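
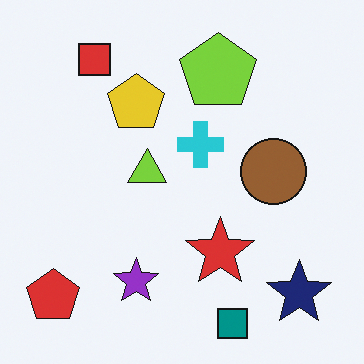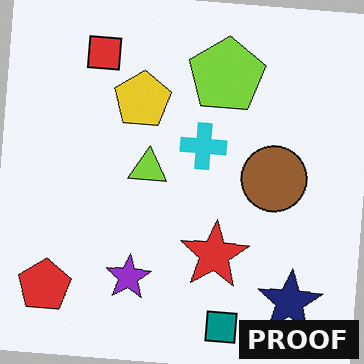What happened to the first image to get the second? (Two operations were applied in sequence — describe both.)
Rotated clockwise by a small amount, then watermarked with the text "PROOF" in the lower-right corner.

Every shape is tilted by the same angle and the image corners show triangular fill wedges — a whole-image rotation by a non-right angle. A dark label reading "PROOF" appears in the lower-right corner.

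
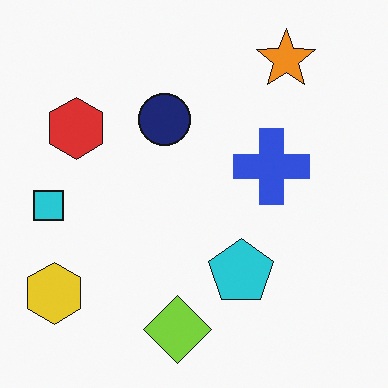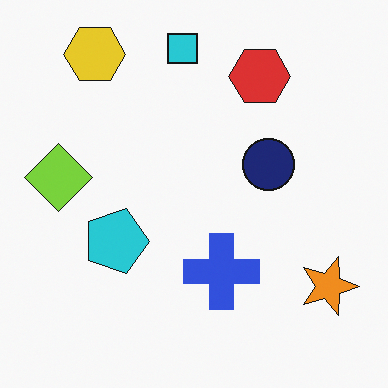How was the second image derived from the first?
The transformation is: rotated 90° clockwise.

The yellow hexagon sits in the bottom-left of the first image and the top-left of the second — consistent with a whole-image 90° clockwise rotation.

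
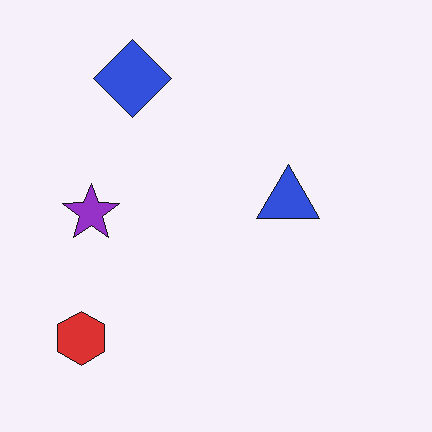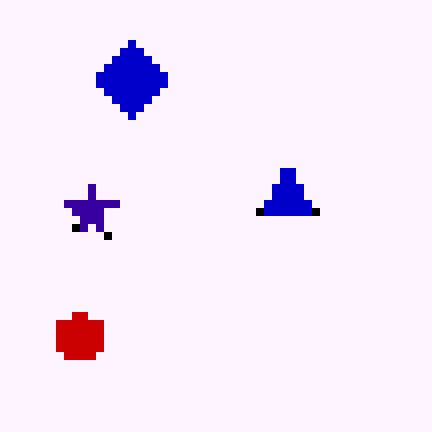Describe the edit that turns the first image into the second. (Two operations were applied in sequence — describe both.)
The image was given much higher contrast, then moderately pixelated.

Tones are pushed away from mid-grey across the whole image — a global contrast change. Shapes are reduced to large square blocks; fine edges and outlines are lost — a downscale-then-upscale (mosaic) effect.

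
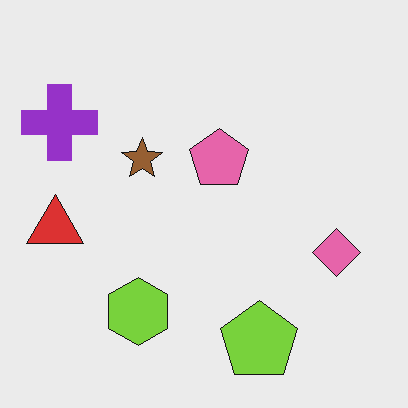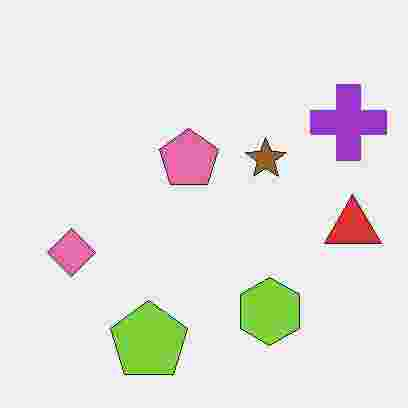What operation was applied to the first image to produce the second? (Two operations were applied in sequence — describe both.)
The transformation is: flipped horizontally (left ↔ right), then heavily JPEG-compressed with obvious blocking artifacts.

The red triangle is in the left of the first image and the right of the second — shapes on opposite sides of the vertical midline have swapped in a mirror flip. Blocky 8×8 compression artifacts appear around shape edges and the flat background shows ringing — characteristic JPEG degradation.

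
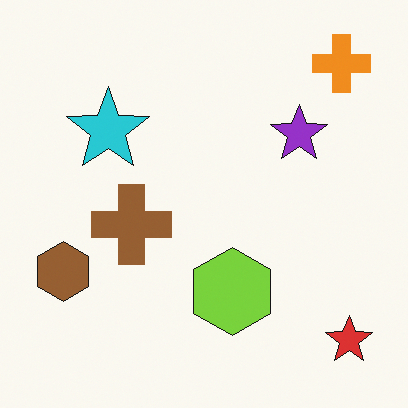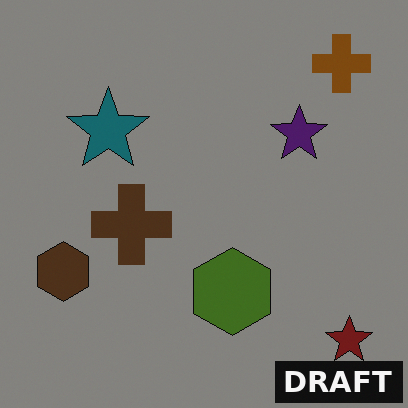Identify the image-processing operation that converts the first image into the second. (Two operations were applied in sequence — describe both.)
The image was darkened a lot, then watermarked with the text "DRAFT" in the lower-right corner.

Every pixel — background and shapes alike — is uniformly darkened. A dark label reading "DRAFT" appears in the lower-right corner.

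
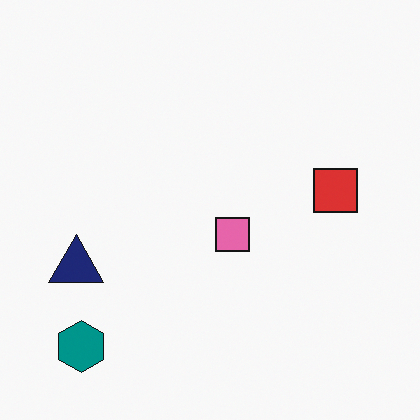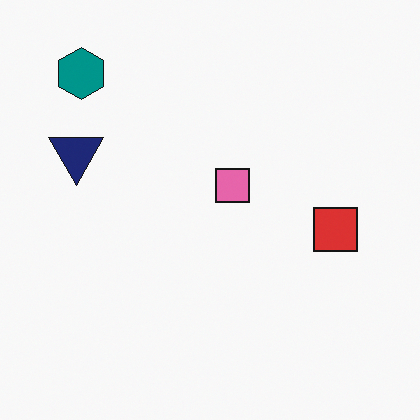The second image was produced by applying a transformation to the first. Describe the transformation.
The second image is the first flipped vertically (top ↔ bottom).

The teal hexagon is in the bottom-left of the first image and the top-left of the second — shapes on opposite sides of the horizontal midline have swapped in a mirror flip.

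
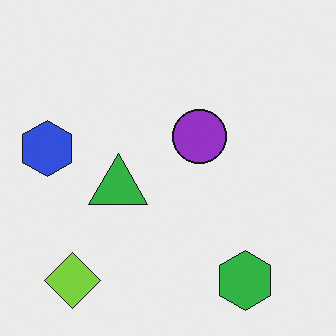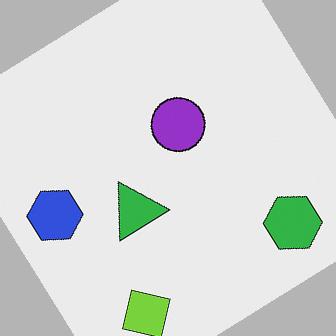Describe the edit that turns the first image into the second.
This is the original image rotated counter-clockwise by a large amount — several tens of degrees.

Every shape is tilted by the same angle and the image corners show triangular fill wedges — a whole-image rotation by a non-right angle.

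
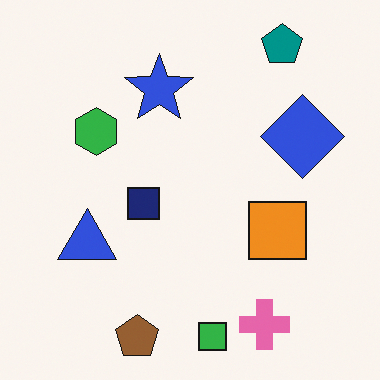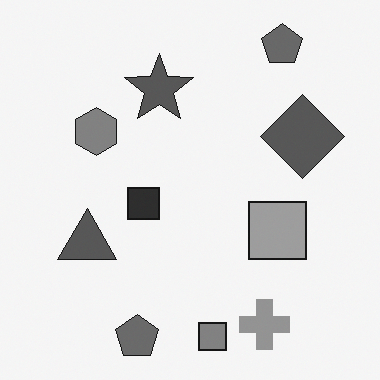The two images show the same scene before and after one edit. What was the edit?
The image was converted to grayscale.

All color is removed — every shape is now a shade of grey.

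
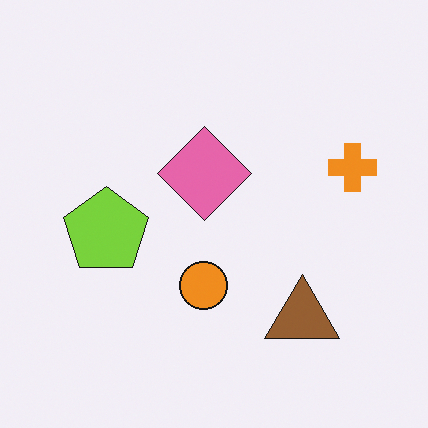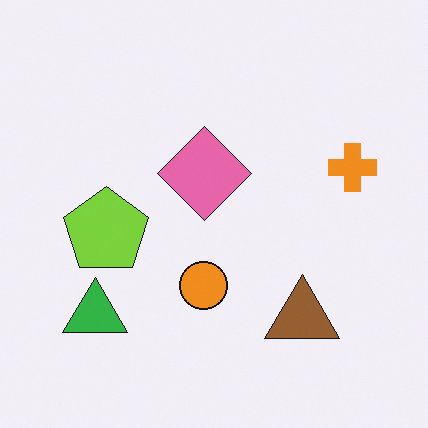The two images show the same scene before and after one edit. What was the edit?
This is the original image overlaid with an additional green triangle.

A green triangle appears in the second image that is absent from the first.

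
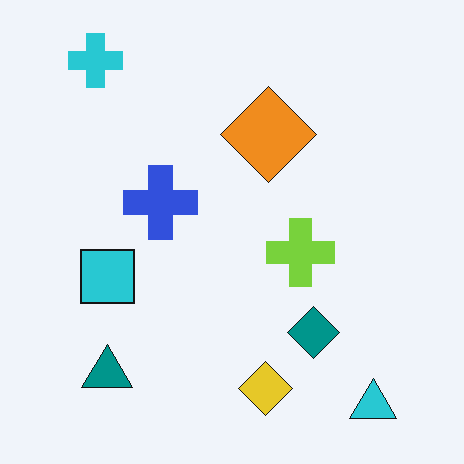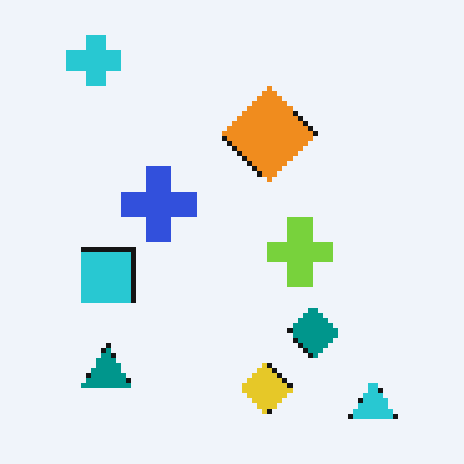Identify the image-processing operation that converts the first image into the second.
The second image is the first lightly pixelated (a mild mosaic effect).

Shapes are reduced to large square blocks; fine edges and outlines are lost — a downscale-then-upscale (mosaic) effect.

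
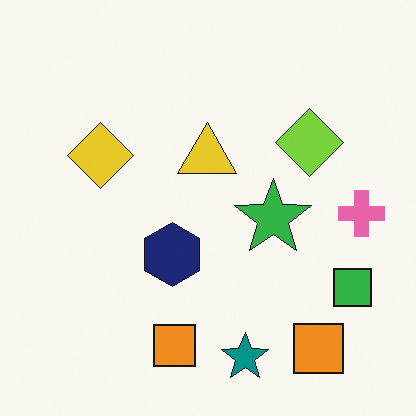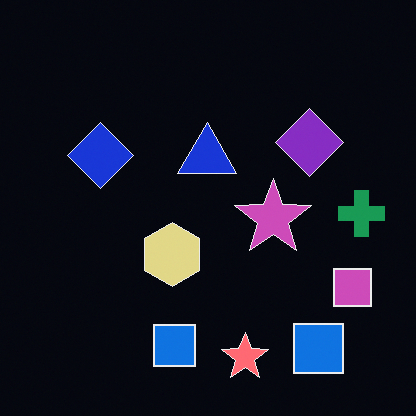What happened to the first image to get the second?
The transformation is: color-inverted (negative).

The light background has become dark and every shape's color is its complement — a photographic negative.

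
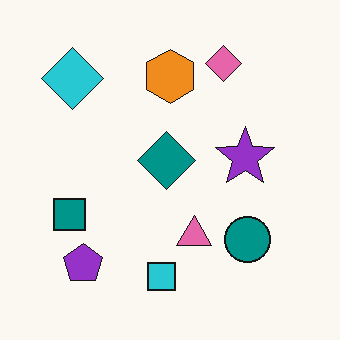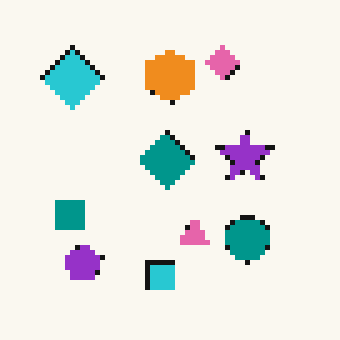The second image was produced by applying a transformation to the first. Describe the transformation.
The image was lightly pixelated (a mild mosaic effect).

Shapes are reduced to large square blocks; fine edges and outlines are lost — a downscale-then-upscale (mosaic) effect.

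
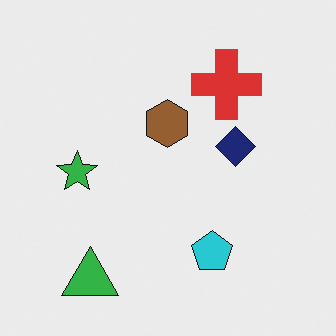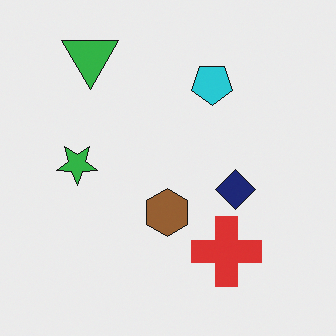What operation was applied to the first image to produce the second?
It was flipped vertically (top ↔ bottom).

The green triangle is in the bottom-left of the first image and the top-left of the second — shapes on opposite sides of the horizontal midline have swapped in a mirror flip.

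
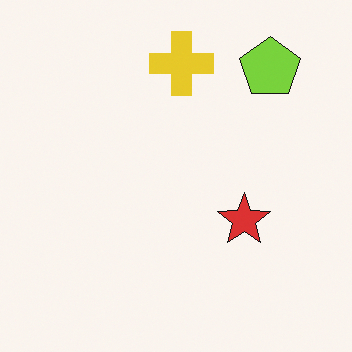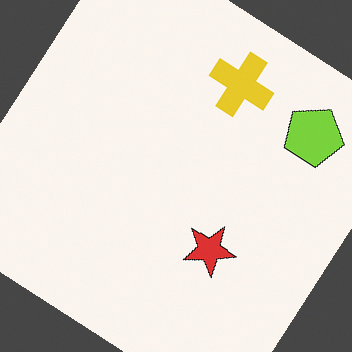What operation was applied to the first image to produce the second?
The image was rotated clockwise by a large amount — several tens of degrees.

Every shape is tilted by the same angle and the image corners show triangular fill wedges — a whole-image rotation by a non-right angle.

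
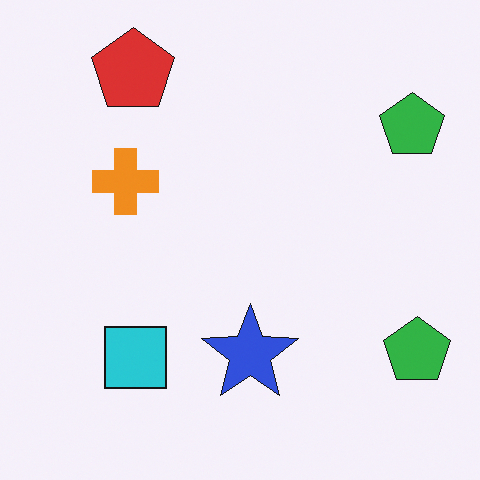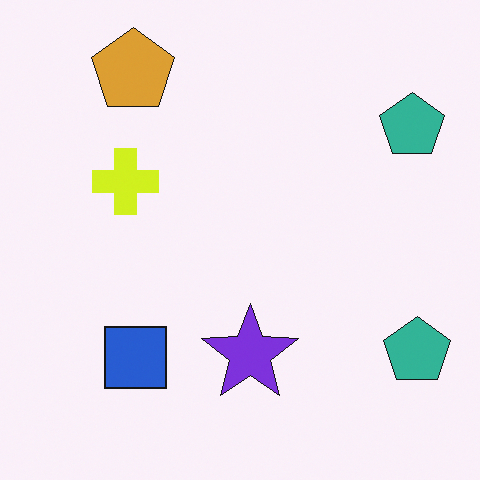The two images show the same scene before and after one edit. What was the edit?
Hue-shifted by a small amount.

Every shape's color has rotated by the same amount around the hue wheel — a uniform hue shift.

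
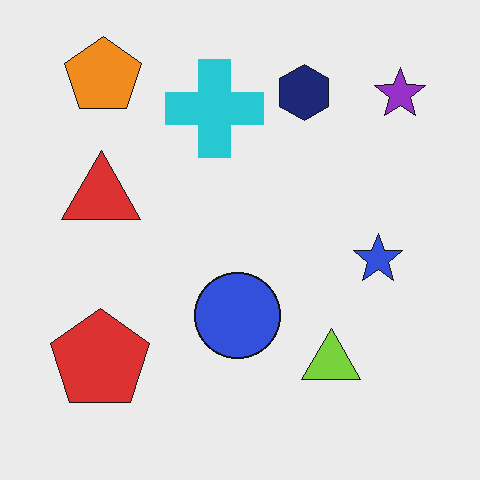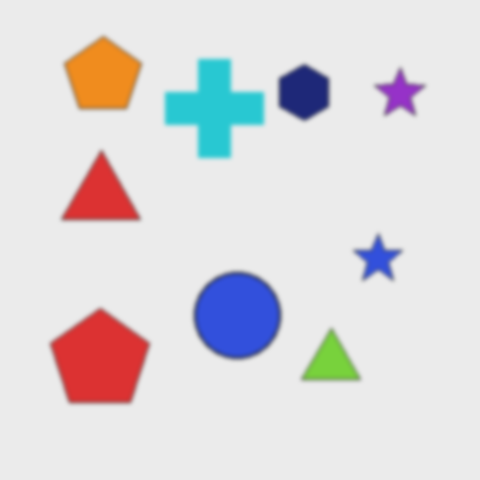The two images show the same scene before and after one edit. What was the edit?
The image was slightly softened.

Shape edges and outlines are uniformly softened across the whole image.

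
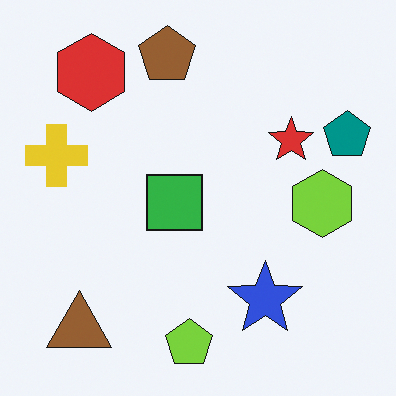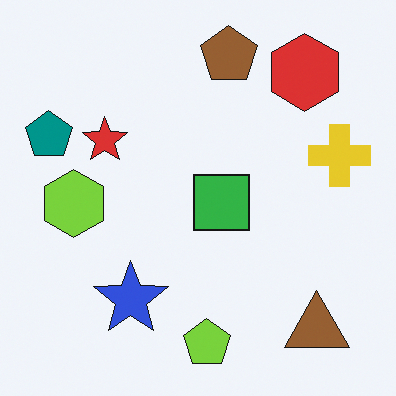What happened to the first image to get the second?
It was flipped horizontally (left ↔ right).

The teal pentagon is in the right of the first image and the left of the second — shapes on opposite sides of the vertical midline have swapped in a mirror flip.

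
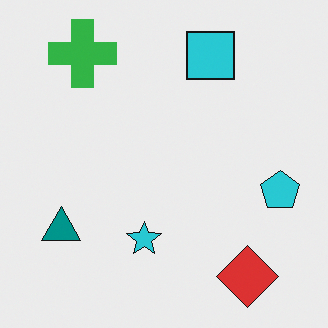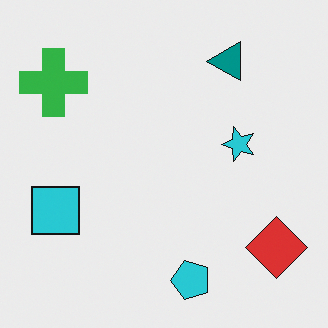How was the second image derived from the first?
The image was transposed (reflected across the top-left ↔ bottom-right diagonal).

Shapes have swapped their row and column positions — what was in the top-right is now in the bottom-left — a diagonal reflection.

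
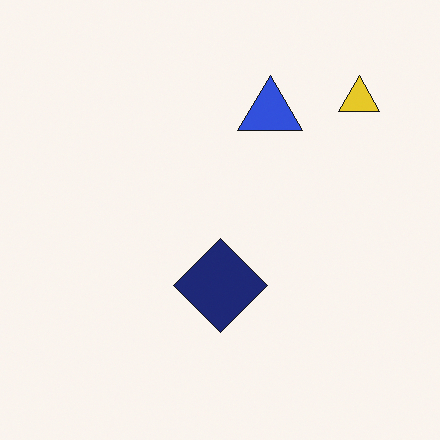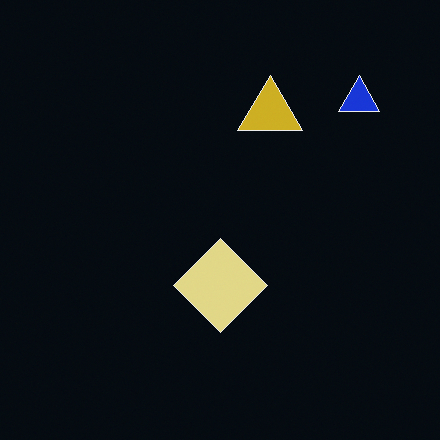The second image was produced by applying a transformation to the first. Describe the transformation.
The transformation is: color-inverted (negative).

The light background has become dark and every shape's color is its complement — a photographic negative.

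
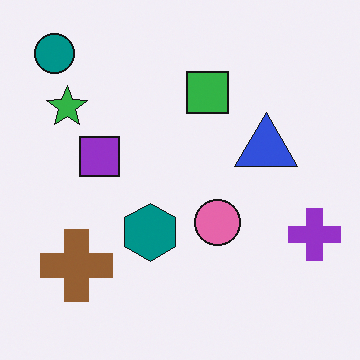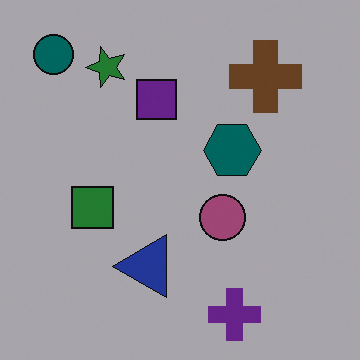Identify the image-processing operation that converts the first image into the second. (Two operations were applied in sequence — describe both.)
It was transposed (reflected across the top-left ↔ bottom-right diagonal), then noticeably darkened.

Shapes have swapped their row and column positions — what was in the top-right is now in the bottom-left — a diagonal reflection. Every pixel — background and shapes alike — is uniformly darkened.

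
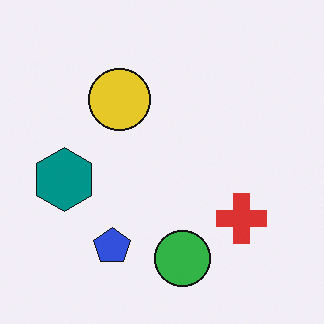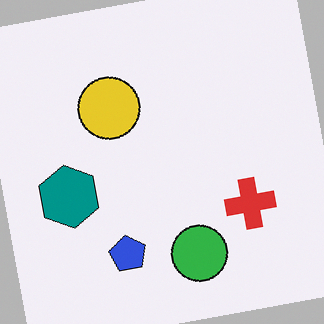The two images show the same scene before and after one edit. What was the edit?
The second image is the first rotated counter-clockwise by a few degrees.

Every shape is tilted by the same angle and the image corners show triangular fill wedges — a whole-image rotation by a non-right angle.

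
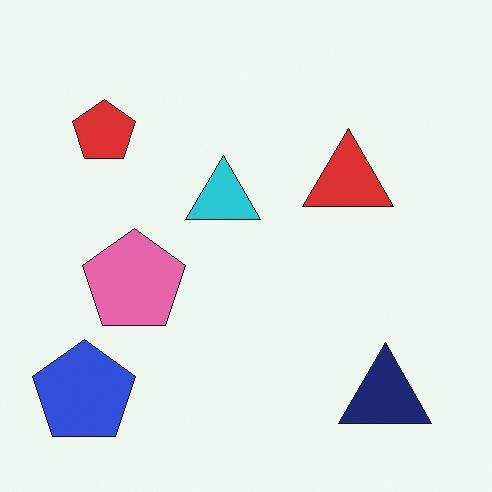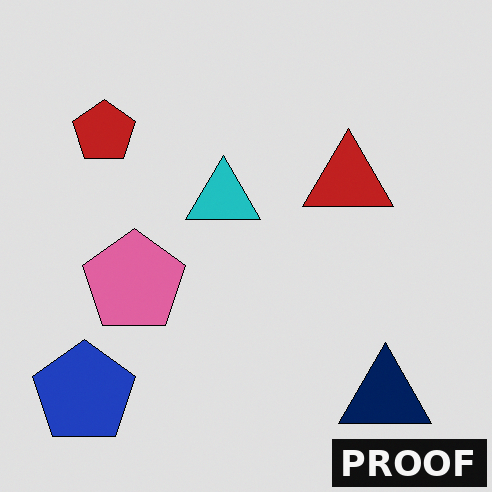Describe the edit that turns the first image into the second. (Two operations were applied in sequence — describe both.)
It was moderately posterized, then watermarked with the text "PROOF" in the lower-right corner.

Each flat color has snapped to a coarser quantized level — most visibly, the near-white background has dropped to a flat grey. A dark label reading "PROOF" appears in the lower-right corner.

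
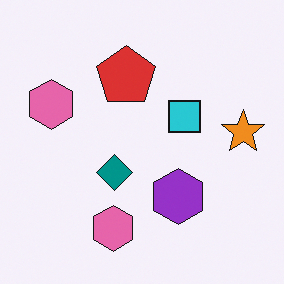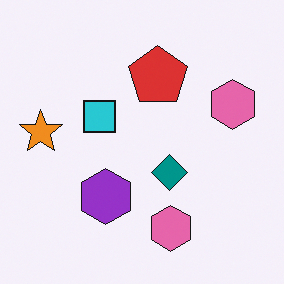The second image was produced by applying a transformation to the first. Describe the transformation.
It was flipped horizontally (left ↔ right).

The orange star is in the right of the first image and the left of the second — shapes on opposite sides of the vertical midline have swapped in a mirror flip.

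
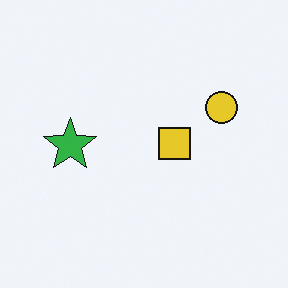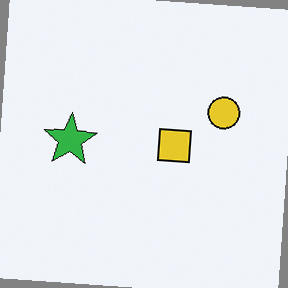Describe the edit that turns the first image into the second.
The second image is the first rotated clockwise by a small amount.

Every shape is tilted by the same angle and the image corners show triangular fill wedges — a whole-image rotation by a non-right angle.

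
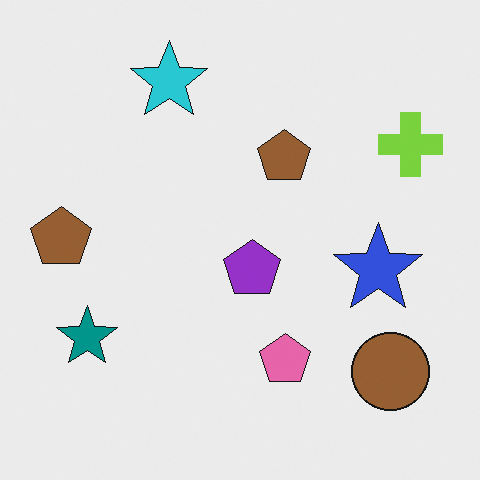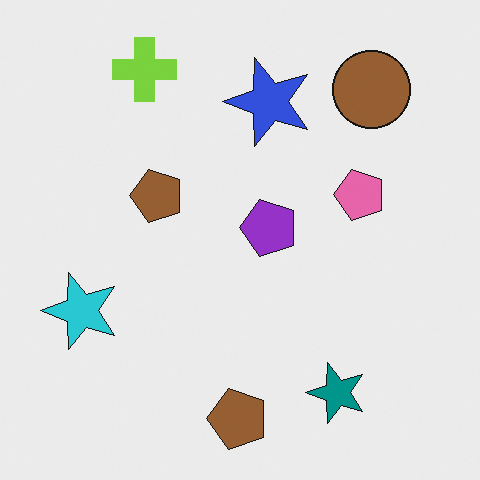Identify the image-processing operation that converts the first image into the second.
This is the original image rotated 90° counter-clockwise.

The brown circle sits in the bottom-right of the first image and the top-right of the second — consistent with a whole-image 90° counter-clockwise rotation.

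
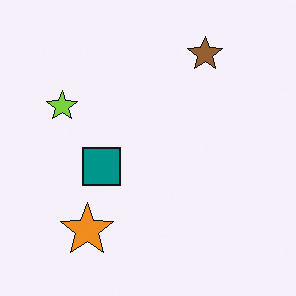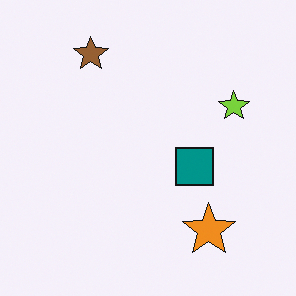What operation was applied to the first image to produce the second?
The transformation is: flipped horizontally (left ↔ right).

The lime star is in the left of the first image and the right of the second — shapes on opposite sides of the vertical midline have swapped in a mirror flip.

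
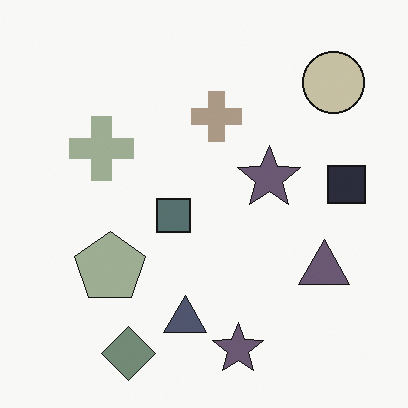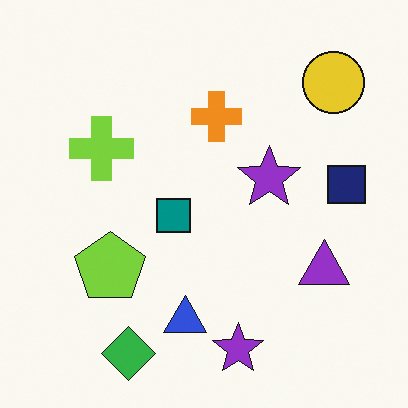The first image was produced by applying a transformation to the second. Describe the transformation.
Made much more muted (saturation change).

All colors are more muted and greyish — a global saturation change.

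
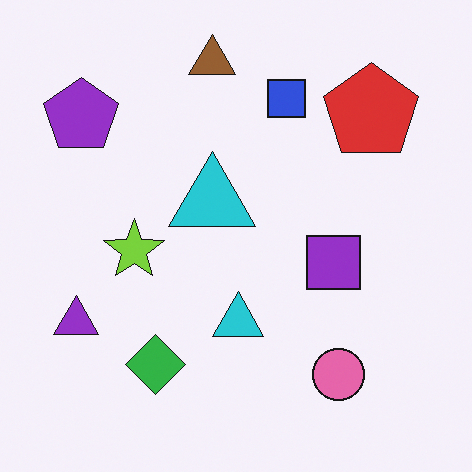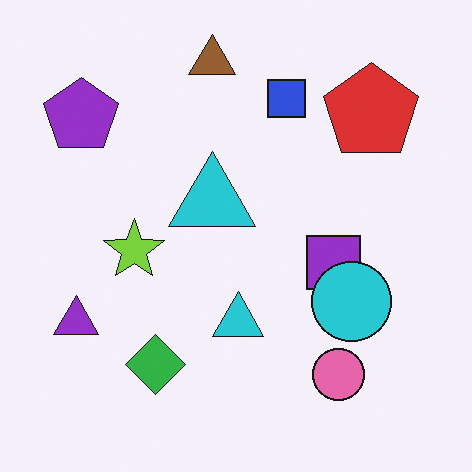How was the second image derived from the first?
The image was overlaid with an additional cyan circle.

A cyan circle appears in the second image that is absent from the first.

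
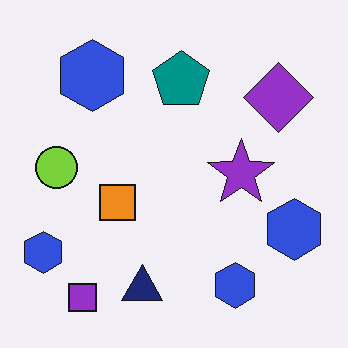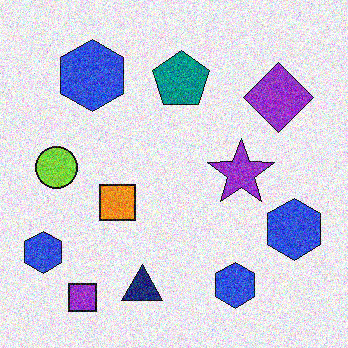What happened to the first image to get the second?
It was degraded with strong gaussian noise.

Random speckle covers the whole image, including the flat background.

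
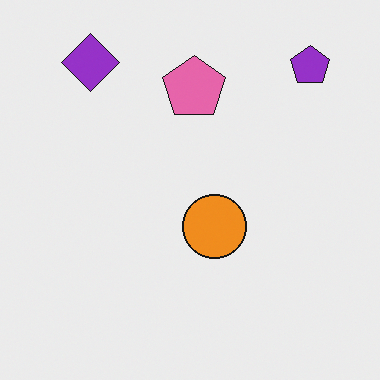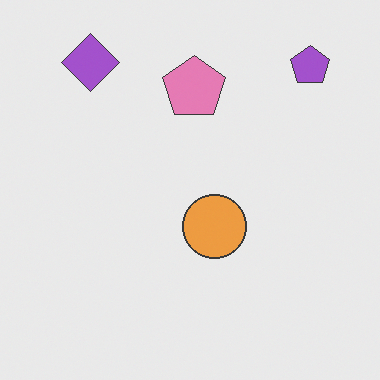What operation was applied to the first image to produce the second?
It was given slightly reduced contrast.

Tones are pushed toward mid-grey across the whole image — a global contrast change.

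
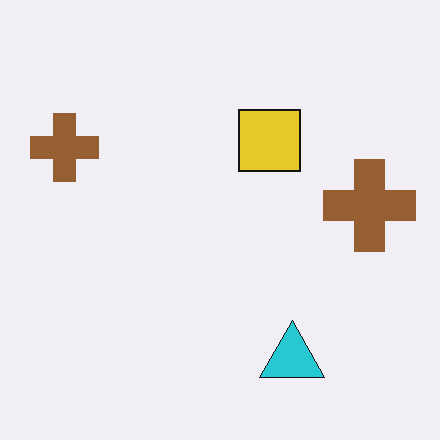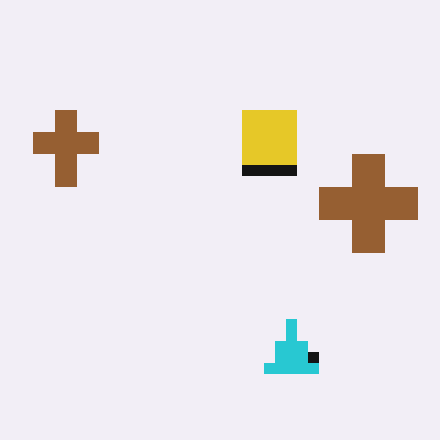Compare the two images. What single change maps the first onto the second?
The second image is the first heavily pixelated into large blocks.

Shapes are reduced to large square blocks; fine edges and outlines are lost — a downscale-then-upscale (mosaic) effect.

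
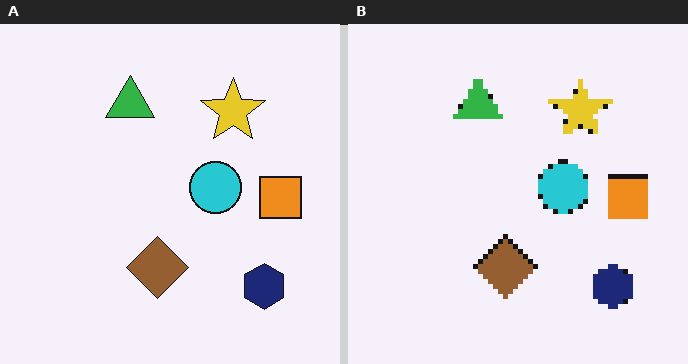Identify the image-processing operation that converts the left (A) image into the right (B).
The right (B) image is the left (A) lightly pixelated (a mild mosaic effect).

Shapes are reduced to large square blocks; fine edges and outlines are lost — a downscale-then-upscale (mosaic) effect.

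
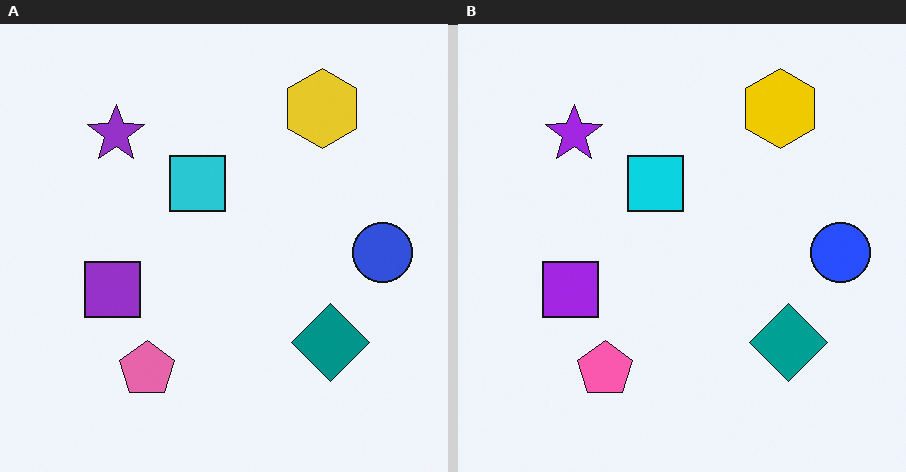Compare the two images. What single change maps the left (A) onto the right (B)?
This is the original image slightly oversaturated.

All colors are more vivid — a global saturation change.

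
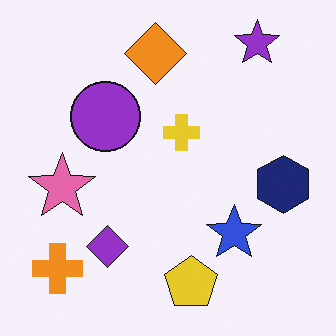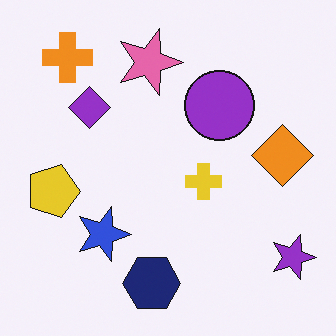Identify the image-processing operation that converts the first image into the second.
The second image is the first rotated 90° clockwise.

The purple star sits in the top-right of the first image and the bottom-right of the second — consistent with a whole-image 90° clockwise rotation.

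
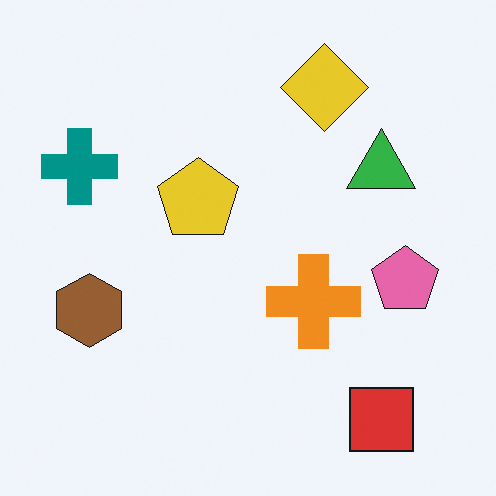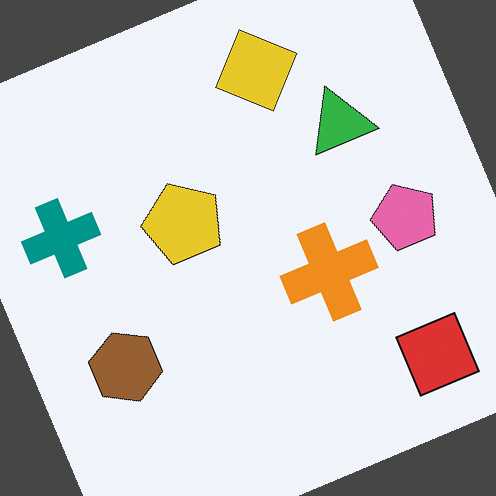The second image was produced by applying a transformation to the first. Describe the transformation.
This is the original image rotated counter-clockwise by a moderate amount.

Every shape is tilted by the same angle and the image corners show triangular fill wedges — a whole-image rotation by a non-right angle.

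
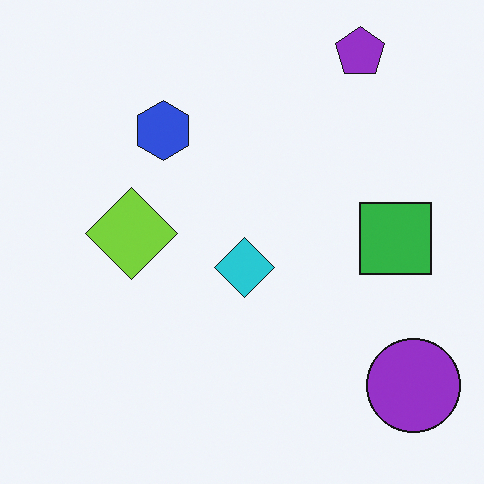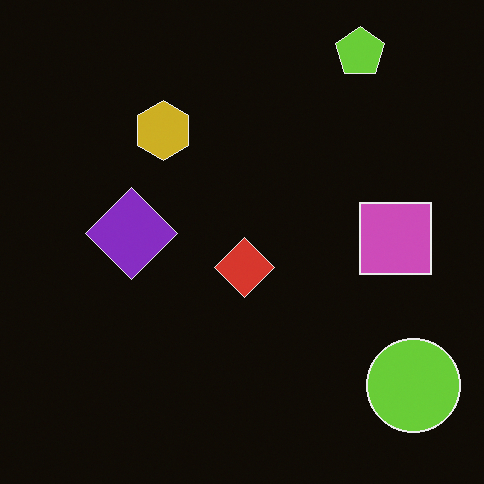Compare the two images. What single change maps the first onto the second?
The second image is the first color-inverted (negative).

The light background has become dark and every shape's color is its complement — a photographic negative.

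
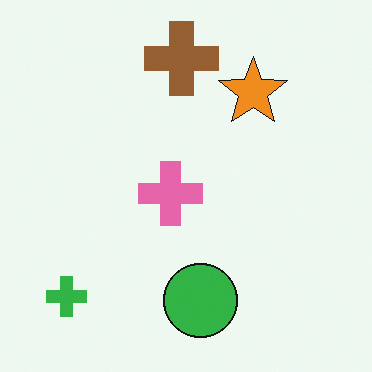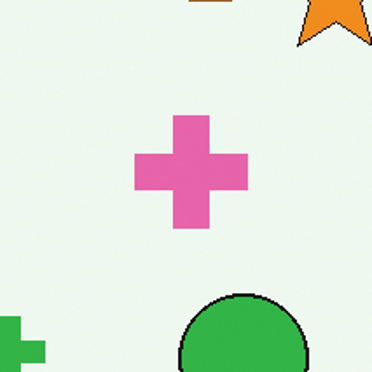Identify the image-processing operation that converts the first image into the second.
It was cropped tightly and scaled back up.

The visible shapes are larger and the field of view is narrower; shapes near the original edges may be partly or wholly outside the frame — a crop-and-rescale.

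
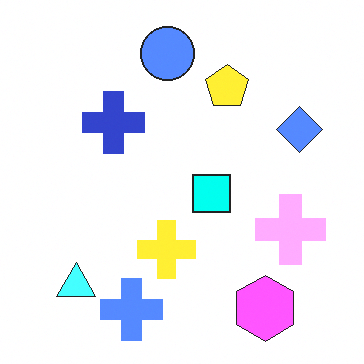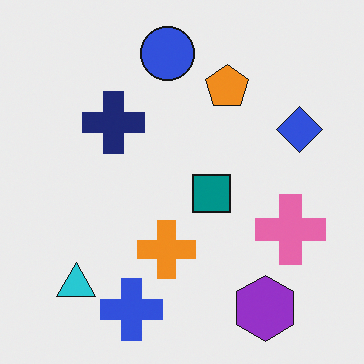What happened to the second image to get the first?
Brightened a lot.

Every pixel — background and shapes alike — is uniformly brightened.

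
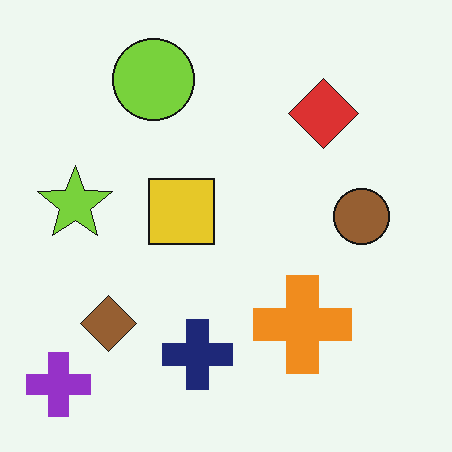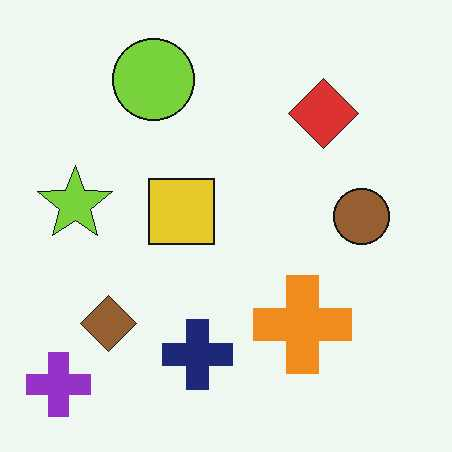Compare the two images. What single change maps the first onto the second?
The transformation is: JPEG-compressed with visible artifacts.

Blocky 8×8 compression artifacts appear around shape edges and the flat background shows ringing — characteristic JPEG degradation.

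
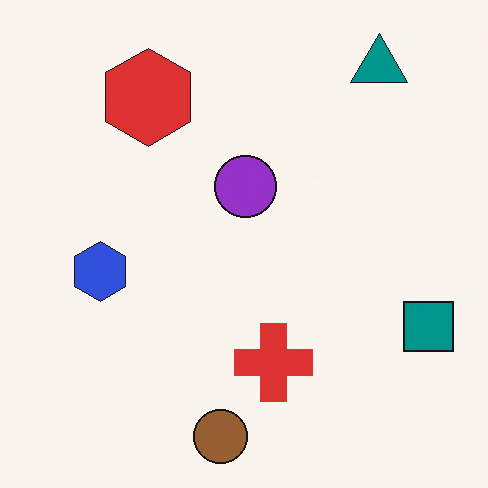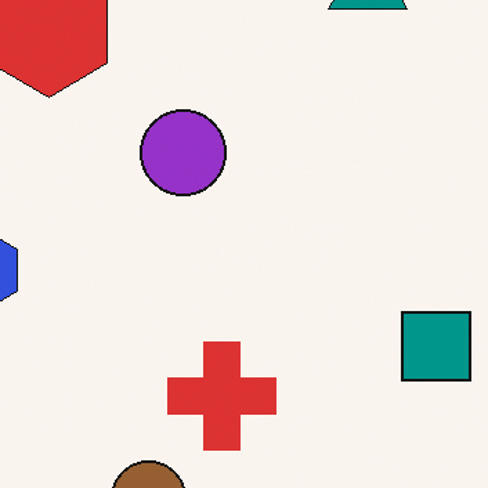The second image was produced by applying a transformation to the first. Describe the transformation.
Cropped slightly and scaled back up.

The visible shapes are larger and the field of view is narrower; shapes near the original edges may be partly or wholly outside the frame — a crop-and-rescale.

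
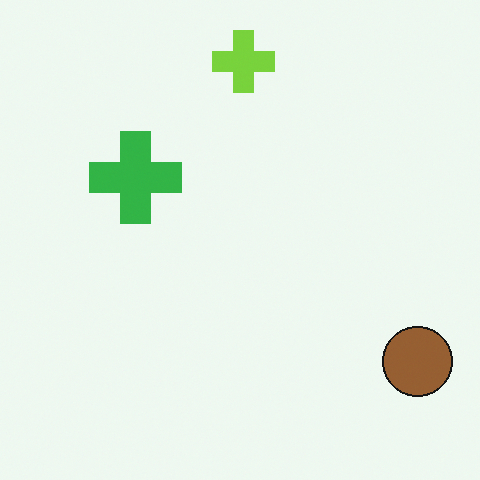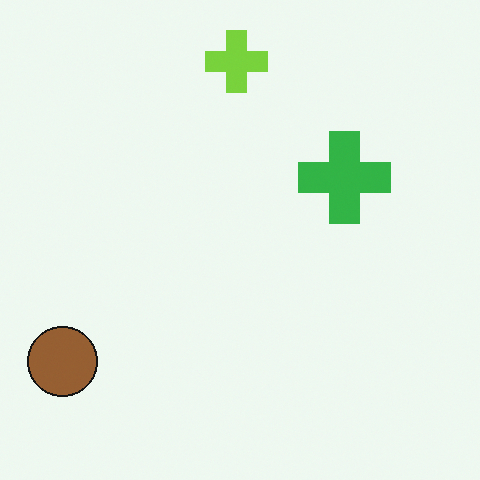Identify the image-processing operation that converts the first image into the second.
Flipped horizontally (left ↔ right).

The brown circle is in the bottom-right of the first image and the bottom-left of the second — shapes on opposite sides of the vertical midline have swapped in a mirror flip.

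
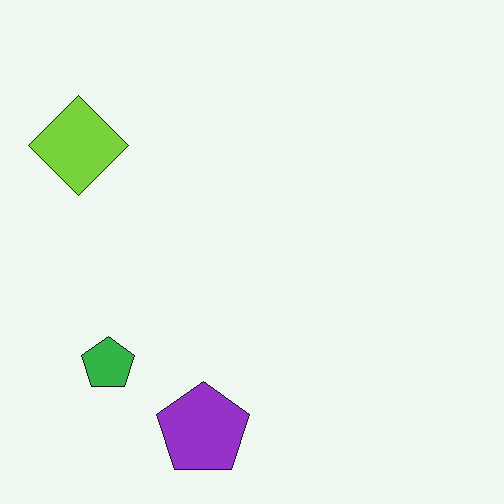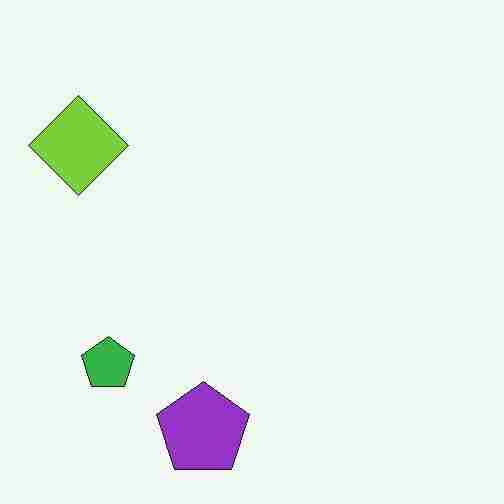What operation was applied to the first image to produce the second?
This is the original image degraded with heavy JPEG compression.

Blocky 8×8 compression artifacts appear around shape edges and the flat background shows ringing — characteristic JPEG degradation.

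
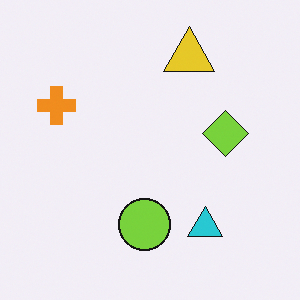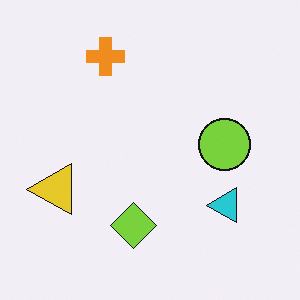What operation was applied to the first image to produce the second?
Transposed (reflected across the top-left ↔ bottom-right diagonal).

Shapes have swapped their row and column positions — what was in the top-right is now in the bottom-left — a diagonal reflection.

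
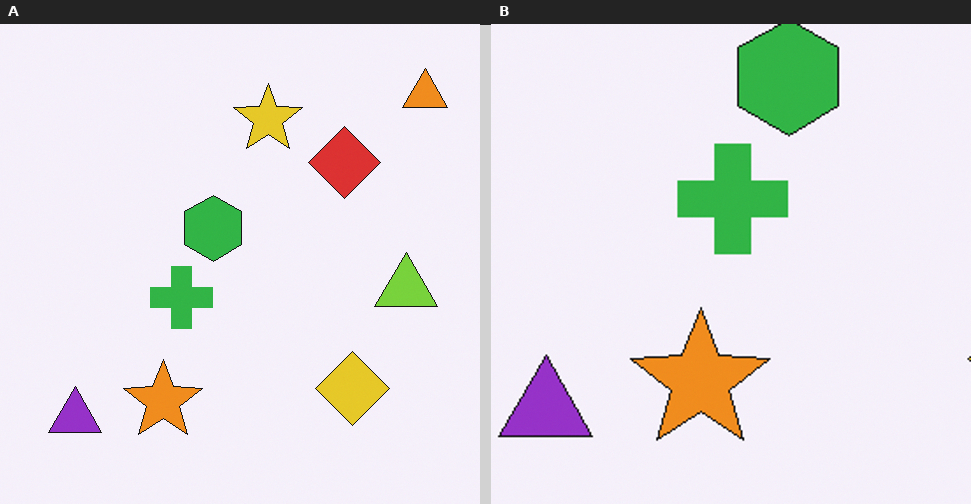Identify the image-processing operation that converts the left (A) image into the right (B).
This is the original image cropped tightly and scaled back up.

The visible shapes are larger and the field of view is narrower; shapes near the original edges may be partly or wholly outside the frame — a crop-and-rescale.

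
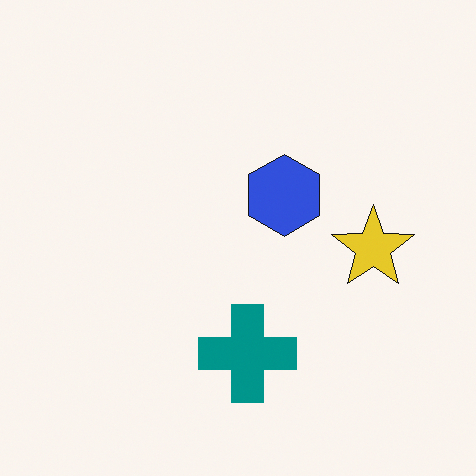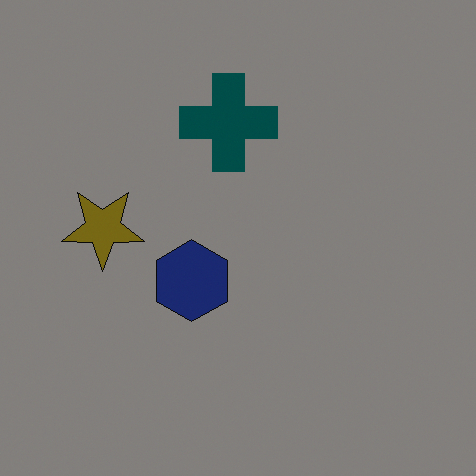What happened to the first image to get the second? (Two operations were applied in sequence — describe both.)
This is the original image rotated 180°, then darkened a lot.

The yellow star sits in the right of the first image and the left of the second — consistent with a whole-image 180° rotation. Every pixel — background and shapes alike — is uniformly darkened.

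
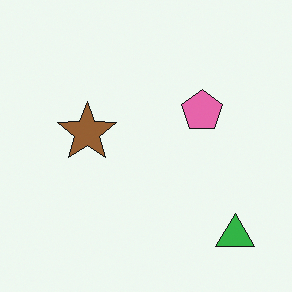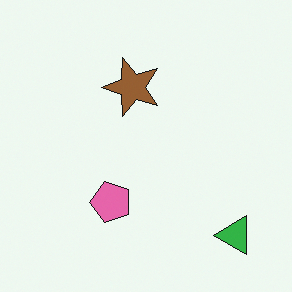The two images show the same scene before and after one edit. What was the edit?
This is the original image transposed (reflected across the top-left ↔ bottom-right diagonal).

Shapes have swapped their row and column positions — what was in the top-right is now in the bottom-left — a diagonal reflection.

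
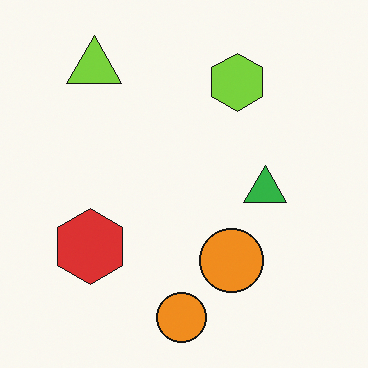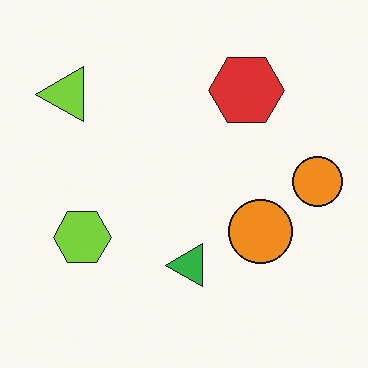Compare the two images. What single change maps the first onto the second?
It was transposed (reflected across the top-left ↔ bottom-right diagonal).

Shapes have swapped their row and column positions — what was in the top-right is now in the bottom-left — a diagonal reflection.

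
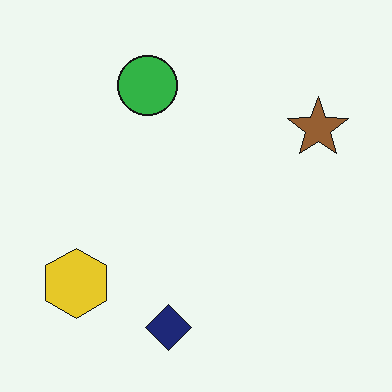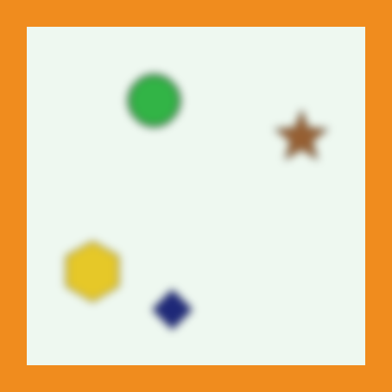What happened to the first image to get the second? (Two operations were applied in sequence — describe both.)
Strongly gaussian-blurred, then framed with a orange border.

Shape edges and outlines are uniformly softened across the whole image. A solid orange frame runs around the edge of the second image, with the content slightly shrunk inside it.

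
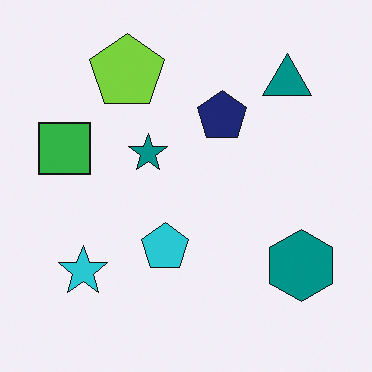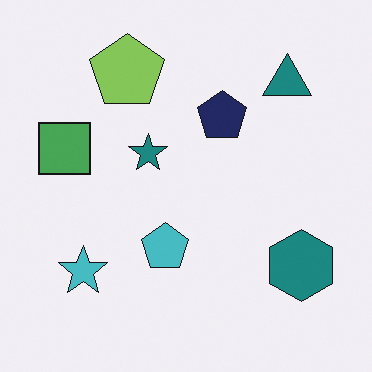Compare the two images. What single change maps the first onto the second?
The transformation is: slightly desaturated.

All colors are more muted and greyish — a global saturation change.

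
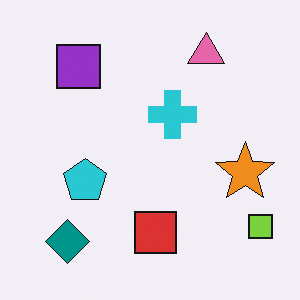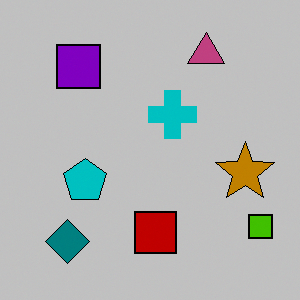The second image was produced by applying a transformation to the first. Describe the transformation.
It was aggressively posterized.

Each flat color has snapped to a coarser quantized level — most visibly, the near-white background has dropped to a flat grey.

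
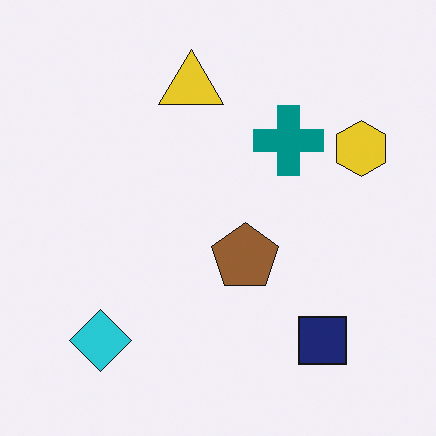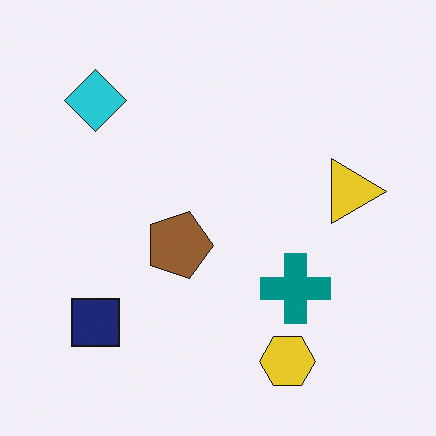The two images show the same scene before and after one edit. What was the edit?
The transformation is: rotated 90° clockwise.

The cyan diamond sits in the bottom-left of the first image and the top-left of the second — consistent with a whole-image 90° clockwise rotation.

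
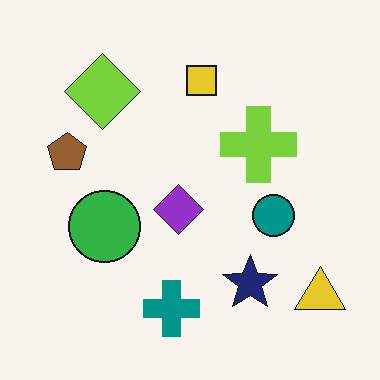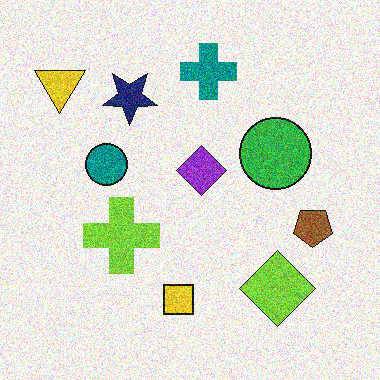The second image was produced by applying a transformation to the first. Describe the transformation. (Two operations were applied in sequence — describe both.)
The transformation is: rotated 180°, then degraded with a thick layer of grain.

The yellow triangle sits in the bottom-right of the first image and the top-left of the second — consistent with a whole-image 180° rotation. Random speckle covers the whole image, including the flat background.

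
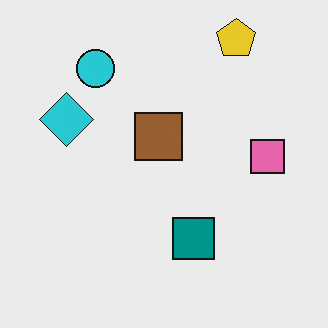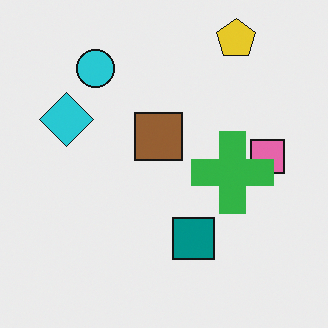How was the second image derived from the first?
It was overlaid with an additional green cross.

A green cross appears in the second image that is absent from the first.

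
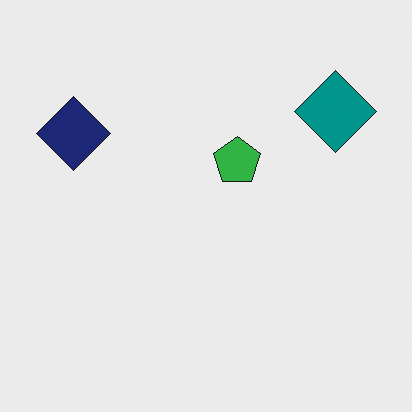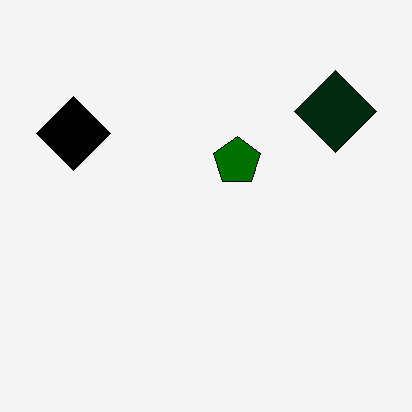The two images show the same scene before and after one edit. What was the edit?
The second image is the first boosted in contrast.

Tones are pushed away from mid-grey across the whole image — a global contrast change.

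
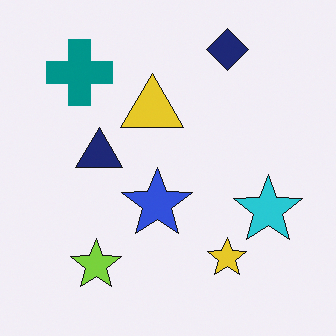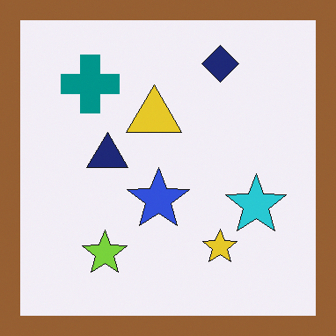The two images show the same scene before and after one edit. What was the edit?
Framed with a brown border.

A solid brown frame runs around the edge of the second image, with the content slightly shrunk inside it.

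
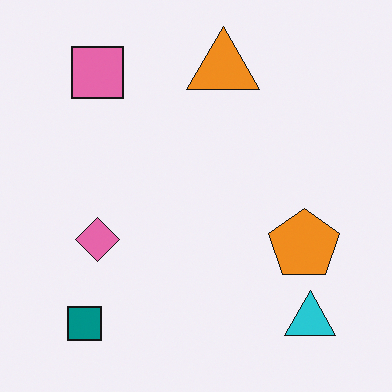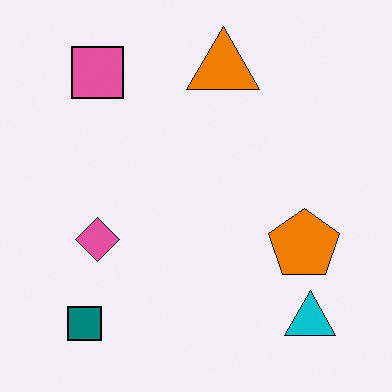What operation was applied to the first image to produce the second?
It was given slightly increased contrast.

Tones are pushed away from mid-grey across the whole image — a global contrast change.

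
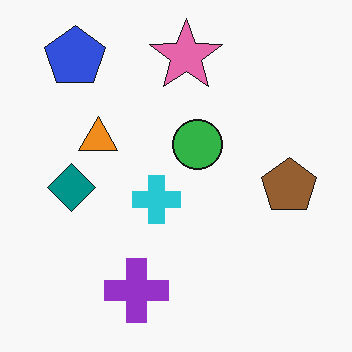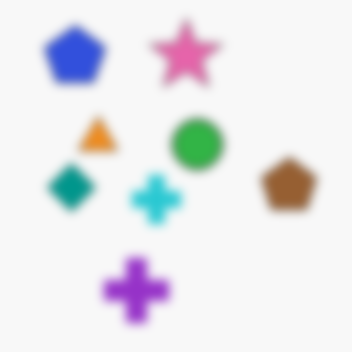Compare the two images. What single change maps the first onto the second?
The second image is the first strongly gaussian-blurred.

Shape edges and outlines are uniformly softened across the whole image.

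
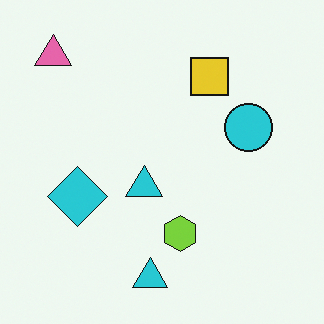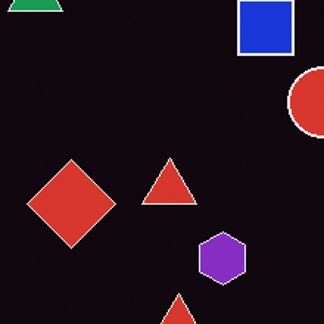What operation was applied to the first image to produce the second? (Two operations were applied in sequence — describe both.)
This is the original image cropped slightly and scaled back up, then color-inverted (negative).

The visible shapes are larger and the field of view is narrower; shapes near the original edges may be partly or wholly outside the frame — a crop-and-rescale. The light background has become dark and every shape's color is its complement — a photographic negative.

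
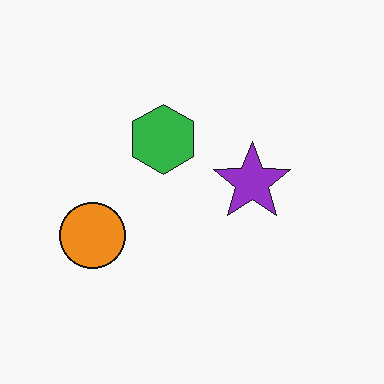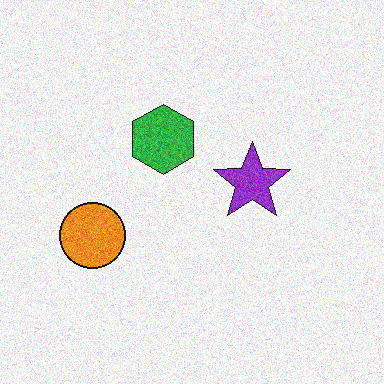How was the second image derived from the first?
The second image is the first degraded with moderate additive noise.

Random speckle covers the whole image, including the flat background.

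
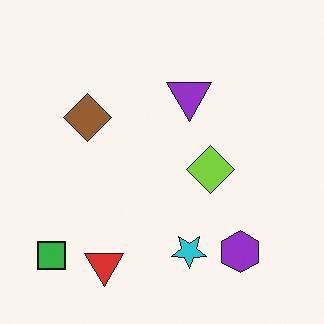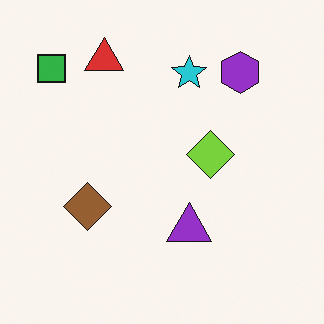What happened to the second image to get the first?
The first image is the second flipped vertically (top ↔ bottom).

The red triangle is in the top-left of the second image and the bottom-left of the first — shapes on opposite sides of the horizontal midline have swapped in a mirror flip.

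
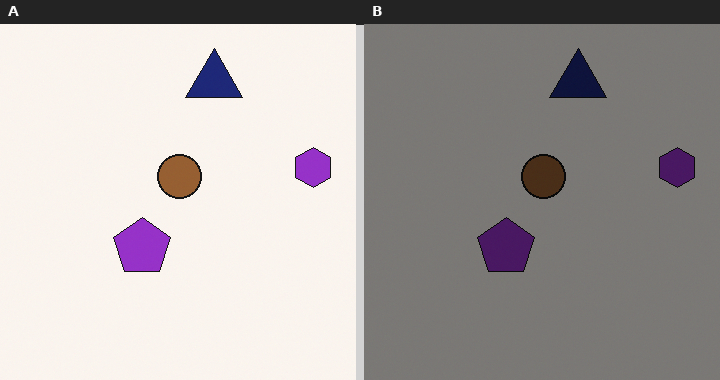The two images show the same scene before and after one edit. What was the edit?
The right (B) image is the left (A) darkened a lot.

Every pixel — background and shapes alike — is uniformly darkened.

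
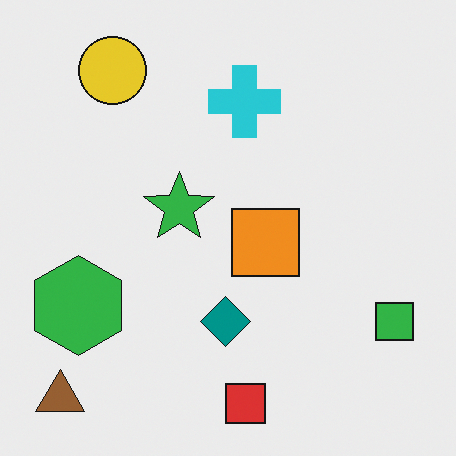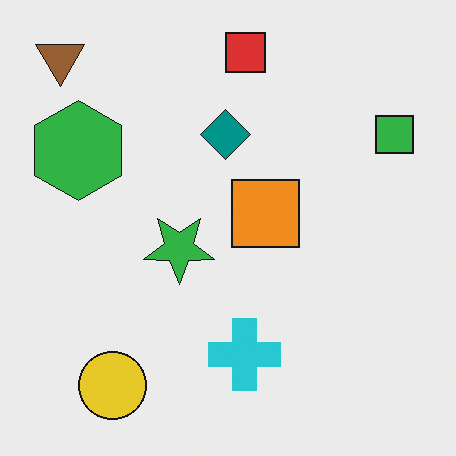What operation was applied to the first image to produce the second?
This is the original image flipped vertically (top ↔ bottom).

The red square is in the bottom of the first image and the top of the second — shapes on opposite sides of the horizontal midline have swapped in a mirror flip.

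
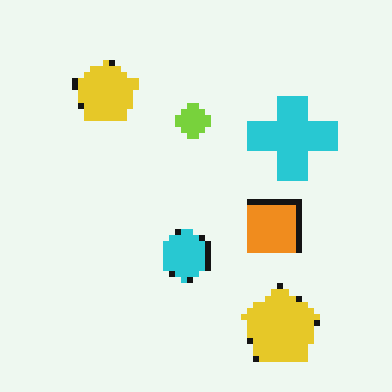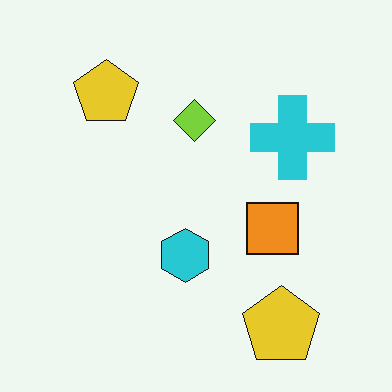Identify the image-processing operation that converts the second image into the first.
It was moderately pixelated.

Shapes are reduced to large square blocks; fine edges and outlines are lost — a downscale-then-upscale (mosaic) effect.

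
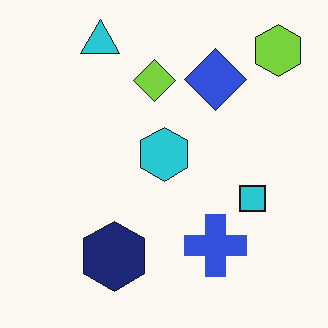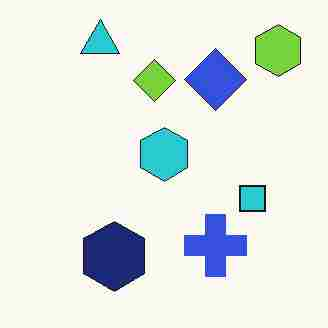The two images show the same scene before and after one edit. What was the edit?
The transformation is: heavily JPEG-compressed with obvious blocking artifacts.

Blocky 8×8 compression artifacts appear around shape edges and the flat background shows ringing — characteristic JPEG degradation.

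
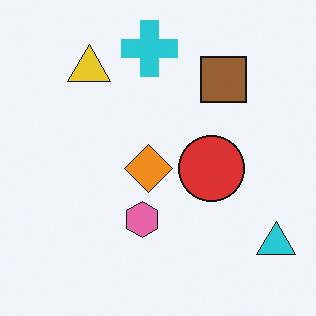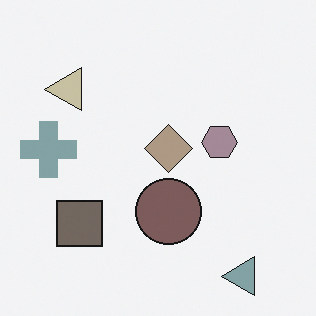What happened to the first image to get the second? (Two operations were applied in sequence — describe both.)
This is the original image heavily desaturated, then transposed (reflected across the top-left ↔ bottom-right diagonal).

All colors are more muted and greyish — a global saturation change. Shapes have swapped their row and column positions — what was in the top-right is now in the bottom-left — a diagonal reflection.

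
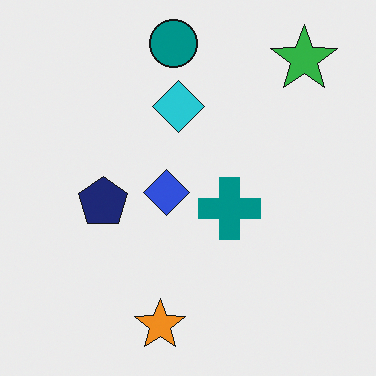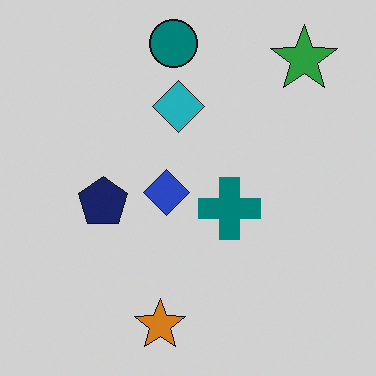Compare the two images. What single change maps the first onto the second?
The image was darkened a little.

Every pixel — background and shapes alike — is uniformly darkened.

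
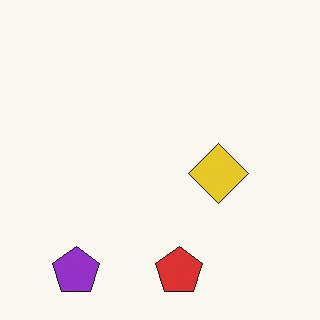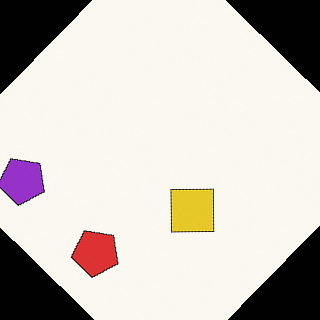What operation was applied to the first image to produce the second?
The image was rotated clockwise by a large amount — several tens of degrees.

Every shape is tilted by the same angle and the image corners show triangular fill wedges — a whole-image rotation by a non-right angle.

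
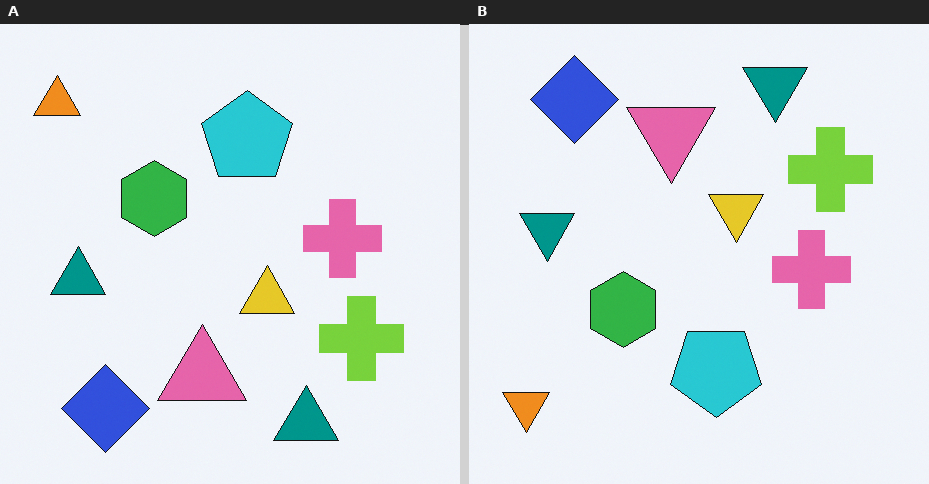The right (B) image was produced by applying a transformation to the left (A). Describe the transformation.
Flipped vertically (top ↔ bottom).

The blue diamond is in the bottom-left of the left (A) image and the top-left of the right (B) — shapes on opposite sides of the horizontal midline have swapped in a mirror flip.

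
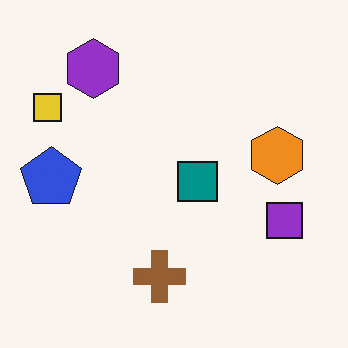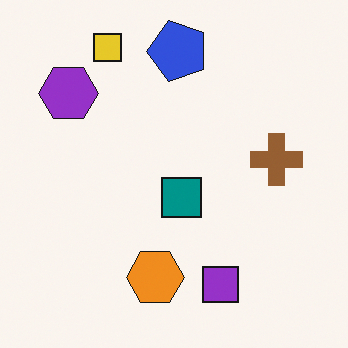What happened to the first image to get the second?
The transformation is: transposed (reflected across the top-left ↔ bottom-right diagonal).

Shapes have swapped their row and column positions — what was in the top-right is now in the bottom-left — a diagonal reflection.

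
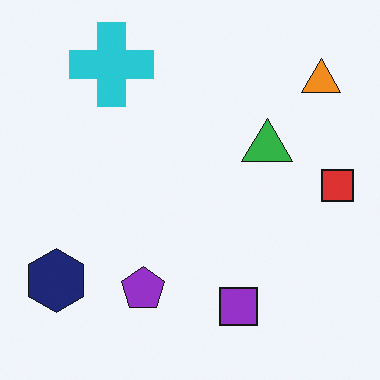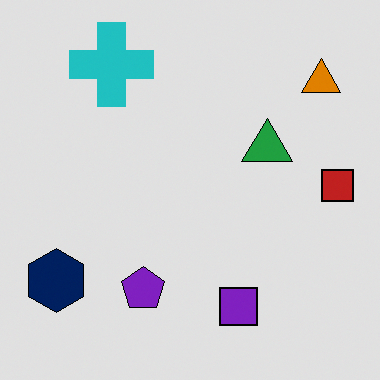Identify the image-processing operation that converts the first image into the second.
This is the original image posterized to a reduced palette.

Each flat color has snapped to a coarser quantized level — most visibly, the near-white background has dropped to a flat grey.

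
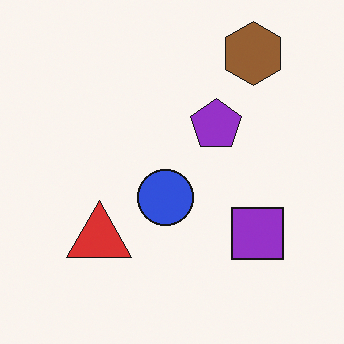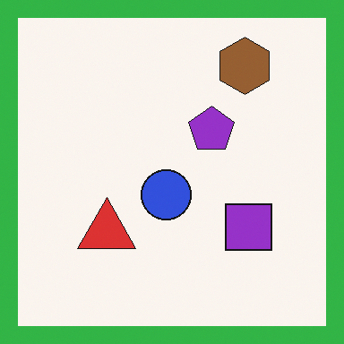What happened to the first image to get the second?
The transformation is: framed with a green border.

A solid green frame runs around the edge of the second image, with the content slightly shrunk inside it.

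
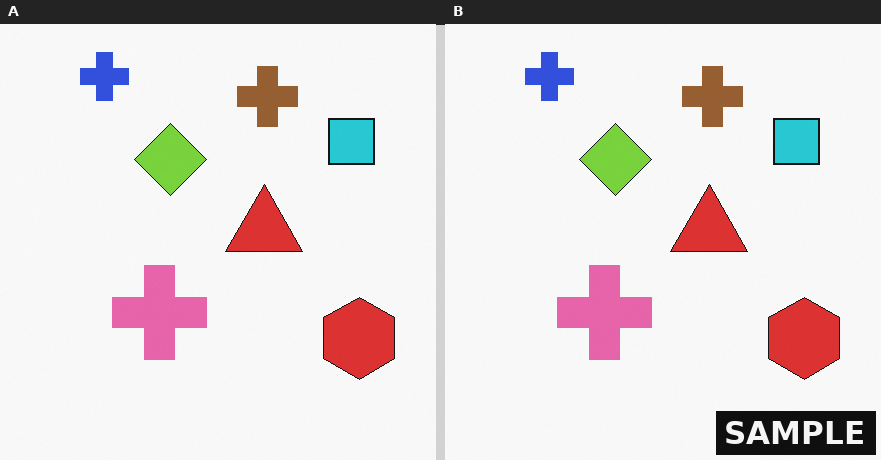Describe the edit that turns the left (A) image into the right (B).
It was watermarked with the text "SAMPLE" in the lower-right corner.

A dark label reading "SAMPLE" appears in the lower-right corner.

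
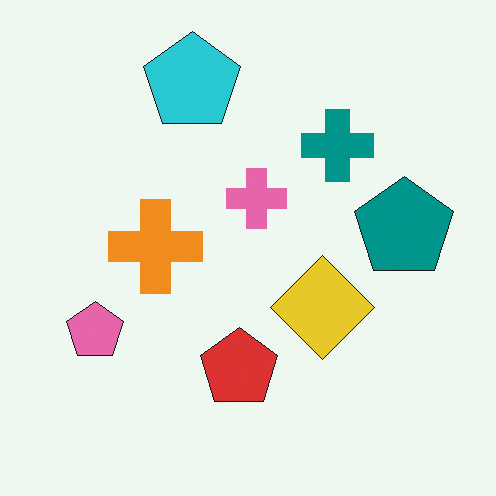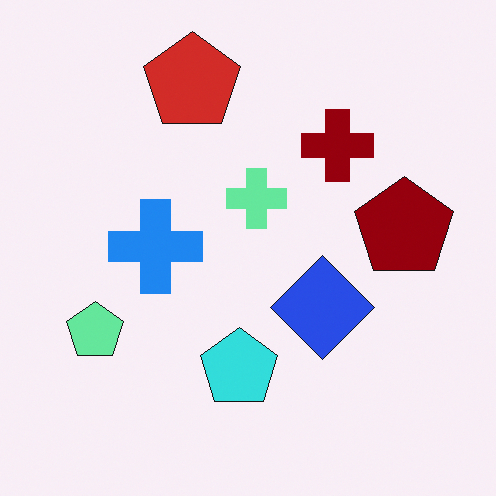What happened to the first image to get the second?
It was hue-shifted through roughly half the color wheel.

Every shape's color has rotated by the same amount around the hue wheel — a uniform hue shift.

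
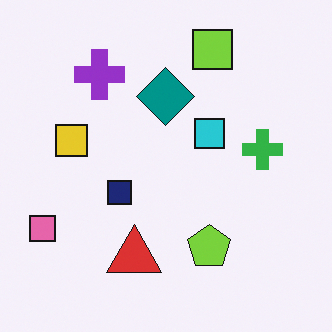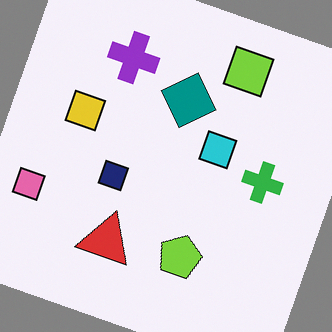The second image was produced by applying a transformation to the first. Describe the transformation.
The transformation is: rotated clockwise by a moderate amount.

Every shape is tilted by the same angle and the image corners show triangular fill wedges — a whole-image rotation by a non-right angle.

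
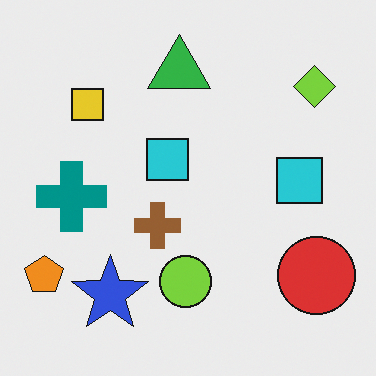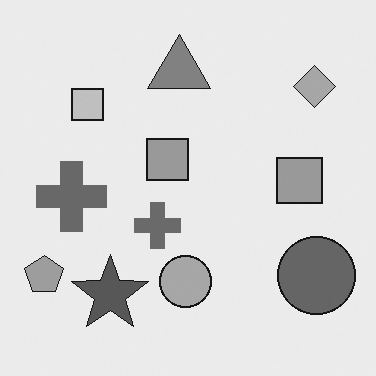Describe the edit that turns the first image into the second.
The image was converted to grayscale.

All color is removed — every shape is now a shade of grey.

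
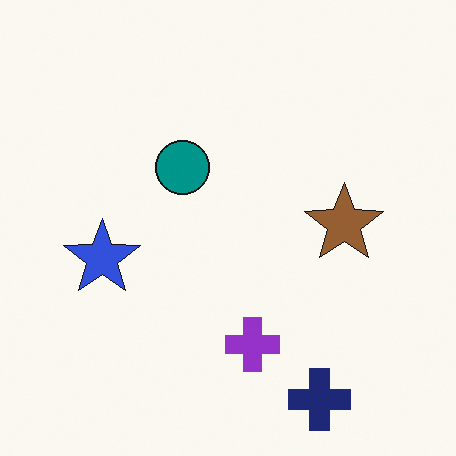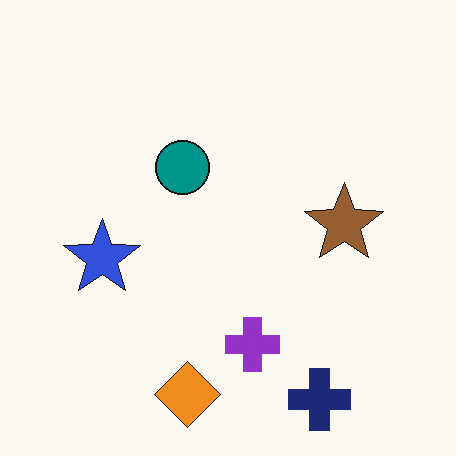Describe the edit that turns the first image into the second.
This is the original image overlaid with an additional orange diamond.

An orange diamond appears in the second image that is absent from the first.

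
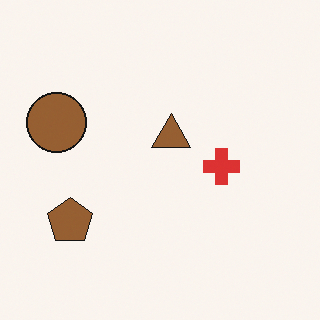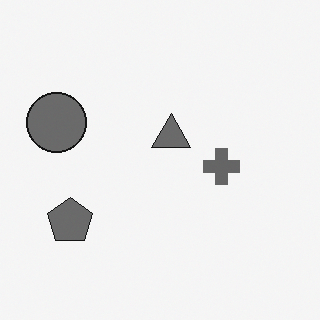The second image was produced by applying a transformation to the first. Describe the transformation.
It was converted to grayscale.

All color is removed — every shape is now a shade of grey.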